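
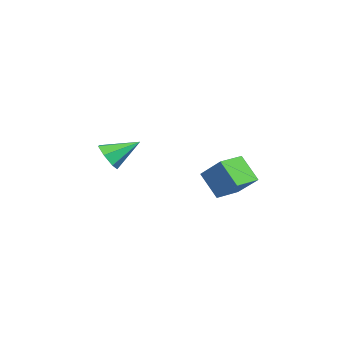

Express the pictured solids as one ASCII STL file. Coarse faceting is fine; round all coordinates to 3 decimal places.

solid 
facet normal -0.506 -0.563 -0.653
outer loop
vertex 0.744 1.221 -0.661
vertex -0.188 2.04 -0.646
vertex 1.363 1.947 -1.766
endloop
endfacet
facet normal 0.751 -0.660 -0.013
outer loop
vertex 2.148 2.82 -0.754
vertex 0.744 1.221 -0.661
vertex 1.363 1.947 -1.766
endloop
endfacet
facet normal -0.506 -0.563 -0.654
outer loop
vertex 1.363 1.947 -1.766
vertex -0.188 2.04 -0.646
vertex 0.432 2.766 -1.751
endloop
endfacet
facet normal 0.424 0.496 -0.757
outer loop
vertex 0.432 2.766 -1.751
vertex 2.148 2.82 -0.754
vertex 1.363 1.947 -1.766
endloop
endfacet
facet normal -0.424 -0.497 0.757
outer loop
vertex 0.744 1.221 -0.661
vertex 0.597 2.913 0.366
vertex -0.188 2.04 -0.646
endloop
endfacet
facet normal 0.751 -0.660 -0.012
outer loop
vertex 1.528 2.094 0.351
vertex 0.744 1.221 -0.661
vertex 2.148 2.82 -0.754
endloop
endfacet
facet normal -0.425 -0.496 0.757
outer loop
vertex 1.528 2.094 0.351
vertex 0.597 2.913 0.366
vertex 0.744 1.221 -0.661
endloop
endfacet
facet normal -0.751 0.660 0.013
outer loop
vertex -0.188 2.04 -0.646
vertex 0.597 2.913 0.366
vertex 0.432 2.766 -1.751
endloop
endfacet
facet normal 0.424 0.497 -0.757
outer loop
vertex 1.216 3.639 -0.739
vertex 2.148 2.82 -0.754
vertex 0.432 2.766 -1.751
endloop
endfacet
facet normal -0.751 0.660 0.013
outer loop
vertex 0.432 2.766 -1.751
vertex 0.597 2.913 0.366
vertex 1.216 3.639 -0.739
endloop
endfacet
facet normal 0.505 0.563 0.654
outer loop
vertex 1.216 3.639 -0.739
vertex 1.528 2.094 0.351
vertex 2.148 2.82 -0.754
endloop
endfacet
facet normal 0.506 0.563 0.653
outer loop
vertex 0.597 2.913 0.366
vertex 1.528 2.094 0.351
vertex 1.216 3.639 -0.739
endloop
endfacet
facet normal 0.165 -0.843 -0.511
outer loop
vertex -1.453 -2.718 -1.073
vertex -2.164 -3.011 -0.819
vertex -2.006 -2.577 -1.484
endloop
endfacet
facet normal 0.477 0.799 -0.367
outer loop
vertex -1.453 -2.718 -1.073
vertex -2.006 -2.577 -1.484
vertex -2.436 -1.629 0.019
endloop
endfacet
facet normal 0.166 -0.843 -0.511
outer loop
vertex -2.006 -2.577 -1.484
vertex -2.164 -3.011 -0.819
vertex -2.678 -2.763 -1.395
endloop
endfacet
facet normal -0.289 0.770 -0.568
outer loop
vertex -2.006 -2.577 -1.484
vertex -2.678 -2.763 -1.395
vertex -2.436 -1.629 0.019
endloop
endfacet
facet normal 0.167 -0.843 -0.512
outer loop
vertex -2.678 -2.763 -1.395
vertex -2.164 -3.011 -0.819
vertex -2.963 -3.137 -0.872
endloop
endfacet
facet normal -0.889 0.420 -0.184
outer loop
vertex -2.678 -2.763 -1.395
vertex -2.963 -3.137 -0.872
vertex -2.436 -1.629 0.019
endloop
endfacet
facet normal 0.167 -0.843 -0.512
outer loop
vertex -2.963 -3.137 -0.872
vertex -2.164 -3.011 -0.819
vertex -2.646 -3.416 -0.309
endloop
endfacet
facet normal -0.869 0.011 0.495
outer loop
vertex -2.963 -3.137 -0.872
vertex -2.646 -3.416 -0.309
vertex -2.436 -1.629 0.019
endloop
endfacet
facet normal 0.166 -0.843 -0.512
outer loop
vertex -2.646 -3.416 -0.309
vertex -2.164 -3.011 -0.819
vertex -1.967 -3.39 -0.131
endloop
endfacet
facet normal -0.246 -0.147 0.958
outer loop
vertex -2.646 -3.416 -0.309
vertex -1.967 -3.39 -0.131
vertex -2.436 -1.629 0.019
endloop
endfacet
facet normal 0.166 -0.843 -0.512
outer loop
vertex -1.967 -3.39 -0.131
vertex -2.164 -3.011 -0.819
vertex -1.436 -3.079 -0.471
endloop
endfacet
facet normal 0.512 0.063 0.857
outer loop
vertex -1.967 -3.39 -0.131
vertex -1.436 -3.079 -0.471
vertex -2.436 -1.629 0.019
endloop
endfacet
facet normal 0.165 -0.844 -0.511
outer loop
vertex -1.436 -3.079 -0.471
vertex -2.164 -3.011 -0.819
vertex -1.453 -2.718 -1.073
endloop
endfacet
facet normal 0.833 0.484 0.267
outer loop
vertex -1.436 -3.079 -0.471
vertex -1.453 -2.718 -1.073
vertex -2.436 -1.629 0.019
endloop
endfacet

endsolid


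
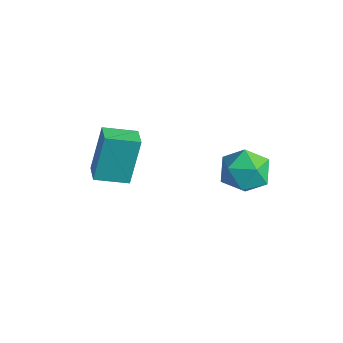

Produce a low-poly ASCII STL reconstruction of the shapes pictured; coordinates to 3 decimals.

solid 
facet normal 0.317 0.421 0.850
outer loop
vertex 0.381 2.969 0.78
vertex -0.151 2.341 1.289
vertex 0.763 2.124 1.056
endloop
endfacet
facet normal 0.811 0.477 0.338
outer loop
vertex 0.381 2.969 0.78
vertex 0.763 2.124 1.056
vertex 0.934 2.464 0.167
endloop
endfacet
facet normal 0.521 0.827 -0.211
outer loop
vertex 0.381 2.969 0.78
vertex 0.934 2.464 0.167
vertex 0.126 2.892 -0.15
endloop
endfacet
facet normal -0.154 0.987 -0.039
outer loop
vertex 0.381 2.969 0.78
vertex 0.126 2.892 -0.15
vertex -0.544 2.815 0.543
endloop
endfacet
facet normal -0.280 0.736 0.616
outer loop
vertex 0.381 2.969 0.78
vertex -0.544 2.815 0.543
vertex -0.151 2.341 1.289
endloop
endfacet
facet normal 0.976 -0.181 0.119
outer loop
vertex 0.934 2.464 0.167
vertex 0.763 2.124 1.056
vertex 0.744 1.525 0.297
endloop
endfacet
facet normal 0.176 -0.272 0.946
outer loop
vertex 0.763 2.124 1.056
vertex -0.151 2.341 1.289
vertex 0.074 1.448 0.99
endloop
endfacet
facet normal -0.789 0.238 0.567
outer loop
vertex -0.151 2.341 1.289
vertex -0.544 2.815 0.543
vertex -0.734 1.876 0.673
endloop
endfacet
facet normal -0.585 0.644 -0.494
outer loop
vertex -0.544 2.815 0.543
vertex 0.126 2.892 -0.15
vertex -0.563 2.216 -0.216
endloop
endfacet
facet normal 0.507 0.386 -0.771
outer loop
vertex 0.126 2.892 -0.15
vertex 0.934 2.464 0.167
vertex 0.351 1.999 -0.449
endloop
endfacet
facet normal 0.154 -0.987 0.039
outer loop
vertex -0.181 1.371 0.06
vertex 0.744 1.525 0.297
vertex 0.074 1.448 0.99
endloop
endfacet
facet normal -0.521 -0.827 0.211
outer loop
vertex -0.181 1.371 0.06
vertex 0.074 1.448 0.99
vertex -0.734 1.876 0.673
endloop
endfacet
facet normal -0.811 -0.477 -0.338
outer loop
vertex -0.181 1.371 0.06
vertex -0.734 1.876 0.673
vertex -0.563 2.216 -0.216
endloop
endfacet
facet normal -0.317 -0.421 -0.850
outer loop
vertex -0.181 1.371 0.06
vertex -0.563 2.216 -0.216
vertex 0.351 1.999 -0.449
endloop
endfacet
facet normal 0.280 -0.736 -0.616
outer loop
vertex -0.181 1.371 0.06
vertex 0.351 1.999 -0.449
vertex 0.744 1.525 0.297
endloop
endfacet
facet normal 0.585 -0.644 0.494
outer loop
vertex 0.074 1.448 0.99
vertex 0.744 1.525 0.297
vertex 0.763 2.124 1.056
endloop
endfacet
facet normal -0.507 -0.386 0.771
outer loop
vertex -0.734 1.876 0.673
vertex 0.074 1.448 0.99
vertex -0.151 2.341 1.289
endloop
endfacet
facet normal -0.976 0.181 -0.119
outer loop
vertex -0.563 2.216 -0.216
vertex -0.734 1.876 0.673
vertex -0.544 2.815 0.543
endloop
endfacet
facet normal -0.176 0.272 -0.946
outer loop
vertex 0.351 1.999 -0.449
vertex -0.563 2.216 -0.216
vertex 0.126 2.892 -0.15
endloop
endfacet
facet normal 0.789 -0.238 -0.567
outer loop
vertex 0.744 1.525 0.297
vertex 0.351 1.999 -0.449
vertex 0.934 2.464 0.167
endloop
endfacet
facet normal -0.526 -0.814 0.245
outer loop
vertex -3.984 -0.677 0.614
vertex -4.759 -0.255 0.354
vertex -3.759 -1.356 -1.157
endloop
endfacet
facet normal 0.843 -0.458 0.283
outer loop
vertex -3.081 -0.305 -1.474
vertex -3.984 -0.677 0.614
vertex -3.759 -1.356 -1.157
endloop
endfacet
facet normal -0.526 -0.814 0.245
outer loop
vertex -3.759 -1.356 -1.157
vertex -4.759 -0.255 0.354
vertex -4.534 -0.934 -1.417
endloop
endfacet
facet normal 0.118 -0.355 -0.927
outer loop
vertex -4.534 -0.934 -1.417
vertex -3.081 -0.305 -1.474
vertex -3.759 -1.356 -1.157
endloop
endfacet
facet normal -0.118 0.355 0.927
outer loop
vertex -3.984 -0.677 0.614
vertex -4.081 0.796 0.037
vertex -4.759 -0.255 0.354
endloop
endfacet
facet normal 0.843 -0.458 0.283
outer loop
vertex -3.306 0.374 0.297
vertex -3.984 -0.677 0.614
vertex -3.081 -0.305 -1.474
endloop
endfacet
facet normal -0.118 0.355 0.927
outer loop
vertex -3.306 0.374 0.297
vertex -4.081 0.796 0.037
vertex -3.984 -0.677 0.614
endloop
endfacet
facet normal -0.843 0.458 -0.283
outer loop
vertex -4.759 -0.255 0.354
vertex -4.081 0.796 0.037
vertex -4.534 -0.934 -1.417
endloop
endfacet
facet normal 0.118 -0.355 -0.927
outer loop
vertex -3.856 0.117 -1.734
vertex -3.081 -0.305 -1.474
vertex -4.534 -0.934 -1.417
endloop
endfacet
facet normal -0.843 0.458 -0.283
outer loop
vertex -4.534 -0.934 -1.417
vertex -4.081 0.796 0.037
vertex -3.856 0.117 -1.734
endloop
endfacet
facet normal 0.526 0.814 -0.245
outer loop
vertex -3.856 0.117 -1.734
vertex -3.306 0.374 0.297
vertex -3.081 -0.305 -1.474
endloop
endfacet
facet normal 0.526 0.814 -0.245
outer loop
vertex -4.081 0.796 0.037
vertex -3.306 0.374 0.297
vertex -3.856 0.117 -1.734
endloop
endfacet

endsolid


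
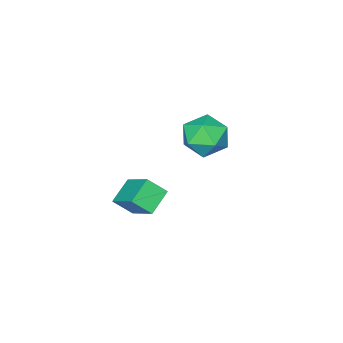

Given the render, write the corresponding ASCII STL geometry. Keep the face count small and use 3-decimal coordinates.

solid 
facet normal -0.854 -0.189 0.486
outer loop
vertex 3.329 -1.519 -2.765
vertex 3.555 -0.383 -1.926
vertex 2.917 -1.04 -3.303
endloop
endfacet
facet normal -0.158 -0.794 -0.586
outer loop
vertex 3.745 -0.857 -3.774
vertex 3.329 -1.519 -2.765
vertex 2.917 -1.04 -3.303
endloop
endfacet
facet normal -0.854 -0.189 0.486
outer loop
vertex 2.917 -1.04 -3.303
vertex 3.555 -0.383 -1.926
vertex 3.143 0.096 -2.464
endloop
endfacet
facet normal -0.496 0.577 -0.648
outer loop
vertex 3.143 0.096 -2.464
vertex 3.745 -0.857 -3.774
vertex 2.917 -1.04 -3.303
endloop
endfacet
facet normal 0.496 -0.577 0.648
outer loop
vertex 3.329 -1.519 -2.765
vertex 4.383 -0.2 -2.397
vertex 3.555 -0.383 -1.926
endloop
endfacet
facet normal -0.158 -0.794 -0.586
outer loop
vertex 4.157 -1.336 -3.236
vertex 3.329 -1.519 -2.765
vertex 3.745 -0.857 -3.774
endloop
endfacet
facet normal 0.496 -0.577 0.648
outer loop
vertex 4.157 -1.336 -3.236
vertex 4.383 -0.2 -2.397
vertex 3.329 -1.519 -2.765
endloop
endfacet
facet normal 0.158 0.794 0.586
outer loop
vertex 3.555 -0.383 -1.926
vertex 4.383 -0.2 -2.397
vertex 3.143 0.096 -2.464
endloop
endfacet
facet normal -0.496 0.577 -0.648
outer loop
vertex 3.971 0.279 -2.935
vertex 3.745 -0.857 -3.774
vertex 3.143 0.096 -2.464
endloop
endfacet
facet normal 0.158 0.794 0.586
outer loop
vertex 3.143 0.096 -2.464
vertex 4.383 -0.2 -2.397
vertex 3.971 0.279 -2.935
endloop
endfacet
facet normal 0.854 0.189 -0.486
outer loop
vertex 3.971 0.279 -2.935
vertex 4.157 -1.336 -3.236
vertex 3.745 -0.857 -3.774
endloop
endfacet
facet normal 0.854 0.189 -0.486
outer loop
vertex 4.383 -0.2 -2.397
vertex 4.157 -1.336 -3.236
vertex 3.971 0.279 -2.935
endloop
endfacet
facet normal -0.793 -0.578 0.193
outer loop
vertex -0.933 -1.555 -2.629
vertex -0.415 -2.282 -2.676
vertex -0.529 -1.864 -1.894
endloop
endfacet
facet normal -0.863 0.063 0.501
outer loop
vertex -0.933 -1.555 -2.629
vertex -0.529 -1.864 -1.894
vertex -0.557 -0.985 -2.052
endloop
endfacet
facet normal -0.830 0.558 -0.011
outer loop
vertex -0.933 -1.555 -2.629
vertex -0.557 -0.985 -2.052
vertex -0.461 -0.859 -2.932
endloop
endfacet
facet normal -0.739 0.224 -0.636
outer loop
vertex -0.933 -1.555 -2.629
vertex -0.461 -0.859 -2.932
vertex -0.373 -1.66 -3.317
endloop
endfacet
facet normal -0.716 -0.477 -0.510
outer loop
vertex -0.933 -1.555 -2.629
vertex -0.373 -1.66 -3.317
vertex -0.415 -2.282 -2.676
endloop
endfacet
facet normal -0.307 0.159 0.938
outer loop
vertex -0.557 -0.985 -2.052
vertex -0.529 -1.864 -1.894
vertex 0.193 -1.36 -1.743
endloop
endfacet
facet normal -0.194 -0.877 0.440
outer loop
vertex -0.529 -1.864 -1.894
vertex -0.415 -2.282 -2.676
vertex 0.281 -2.161 -2.128
endloop
endfacet
facet normal -0.070 -0.714 -0.697
outer loop
vertex -0.415 -2.282 -2.676
vertex -0.373 -1.66 -3.317
vertex 0.377 -2.035 -3.008
endloop
endfacet
facet normal -0.106 0.421 -0.901
outer loop
vertex -0.373 -1.66 -3.317
vertex -0.461 -0.859 -2.932
vertex 0.349 -1.156 -3.166
endloop
endfacet
facet normal -0.254 0.961 0.110
outer loop
vertex -0.461 -0.859 -2.932
vertex -0.557 -0.985 -2.052
vertex 0.235 -0.738 -2.384
endloop
endfacet
facet normal 0.739 -0.224 0.636
outer loop
vertex 0.753 -1.465 -2.431
vertex 0.193 -1.36 -1.743
vertex 0.281 -2.161 -2.128
endloop
endfacet
facet normal 0.830 -0.558 0.011
outer loop
vertex 0.753 -1.465 -2.431
vertex 0.281 -2.161 -2.128
vertex 0.377 -2.035 -3.008
endloop
endfacet
facet normal 0.863 -0.063 -0.501
outer loop
vertex 0.753 -1.465 -2.431
vertex 0.377 -2.035 -3.008
vertex 0.349 -1.156 -3.166
endloop
endfacet
facet normal 0.793 0.578 -0.193
outer loop
vertex 0.753 -1.465 -2.431
vertex 0.349 -1.156 -3.166
vertex 0.235 -0.738 -2.384
endloop
endfacet
facet normal 0.716 0.477 0.510
outer loop
vertex 0.753 -1.465 -2.431
vertex 0.235 -0.738 -2.384
vertex 0.193 -1.36 -1.743
endloop
endfacet
facet normal 0.106 -0.421 0.901
outer loop
vertex 0.281 -2.161 -2.128
vertex 0.193 -1.36 -1.743
vertex -0.529 -1.864 -1.894
endloop
endfacet
facet normal 0.254 -0.961 -0.110
outer loop
vertex 0.377 -2.035 -3.008
vertex 0.281 -2.161 -2.128
vertex -0.415 -2.282 -2.676
endloop
endfacet
facet normal 0.307 -0.159 -0.938
outer loop
vertex 0.349 -1.156 -3.166
vertex 0.377 -2.035 -3.008
vertex -0.373 -1.66 -3.317
endloop
endfacet
facet normal 0.194 0.877 -0.440
outer loop
vertex 0.235 -0.738 -2.384
vertex 0.349 -1.156 -3.166
vertex -0.461 -0.859 -2.932
endloop
endfacet
facet normal 0.070 0.714 0.697
outer loop
vertex 0.193 -1.36 -1.743
vertex 0.235 -0.738 -2.384
vertex -0.557 -0.985 -2.052
endloop
endfacet

endsolid


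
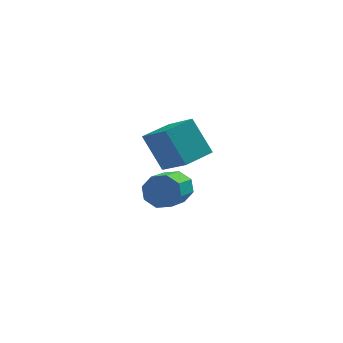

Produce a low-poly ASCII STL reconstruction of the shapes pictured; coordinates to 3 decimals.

solid 
facet normal -0.419 0.355 0.836
outer loop
vertex -3.317 -0.194 5.323
vertex -2.046 0.939 5.479
vertex -4.364 1.132 4.234
endloop
endfacet
facet normal -0.744 -0.662 -0.092
outer loop
vertex -3.454 0.361 2.421
vertex -3.317 -0.194 5.323
vertex -4.364 1.132 4.234
endloop
endfacet
facet normal -0.419 0.355 0.836
outer loop
vertex -4.364 1.132 4.234
vertex -2.046 0.939 5.479
vertex -3.093 2.265 4.39
endloop
endfacet
facet normal -0.521 0.659 -0.542
outer loop
vertex -3.093 2.265 4.39
vertex -3.454 0.361 2.421
vertex -4.364 1.132 4.234
endloop
endfacet
facet normal 0.521 -0.659 0.542
outer loop
vertex -3.317 -0.194 5.323
vertex -1.136 0.168 3.666
vertex -2.046 0.939 5.479
endloop
endfacet
facet normal -0.744 -0.662 -0.092
outer loop
vertex -2.407 -0.965 3.51
vertex -3.317 -0.194 5.323
vertex -3.454 0.361 2.421
endloop
endfacet
facet normal 0.521 -0.659 0.542
outer loop
vertex -2.407 -0.965 3.51
vertex -1.136 0.168 3.666
vertex -3.317 -0.194 5.323
endloop
endfacet
facet normal 0.744 0.662 0.092
outer loop
vertex -2.046 0.939 5.479
vertex -1.136 0.168 3.666
vertex -3.093 2.265 4.39
endloop
endfacet
facet normal -0.521 0.659 -0.542
outer loop
vertex -2.183 1.494 2.577
vertex -3.454 0.361 2.421
vertex -3.093 2.265 4.39
endloop
endfacet
facet normal 0.744 0.662 0.092
outer loop
vertex -3.093 2.265 4.39
vertex -1.136 0.168 3.666
vertex -2.183 1.494 2.577
endloop
endfacet
facet normal 0.419 -0.355 -0.836
outer loop
vertex -2.183 1.494 2.577
vertex -2.407 -0.965 3.51
vertex -3.454 0.361 2.421
endloop
endfacet
facet normal 0.419 -0.355 -0.836
outer loop
vertex -1.136 0.168 3.666
vertex -2.407 -0.965 3.51
vertex -2.183 1.494 2.577
endloop
endfacet
facet normal 0.328 0.863 -0.384
outer loop
vertex -2.273 4.364 -2.296
vertex -2.753 4.88 -1.545
vertex -1.815 4.471 -1.664
endloop
endfacet
facet normal 0.745 -0.485 -0.458
outer loop
vertex -2.273 4.364 -2.296
vertex -1.815 4.471 -1.664
vertex -2.947 2.585 -1.507
endloop
endfacet
facet normal 0.745 -0.485 -0.458
outer loop
vertex -2.947 2.585 -1.507
vertex -1.815 4.471 -1.664
vertex -2.489 2.692 -0.875
endloop
endfacet
facet normal -0.327 -0.864 0.383
outer loop
vertex -2.947 2.585 -1.507
vertex -2.489 2.692 -0.875
vertex -3.427 3.1 -0.755
endloop
endfacet
facet normal 0.328 0.864 -0.383
outer loop
vertex -1.815 4.471 -1.664
vertex -2.753 4.88 -1.545
vertex -1.906 4.817 -0.961
endloop
endfacet
facet normal 0.938 -0.247 0.243
outer loop
vertex -1.815 4.471 -1.664
vertex -1.906 4.817 -0.961
vertex -2.489 2.692 -0.875
endloop
endfacet
facet normal 0.938 -0.247 0.244
outer loop
vertex -2.489 2.692 -0.875
vertex -1.906 4.817 -0.961
vertex -2.581 3.038 -0.172
endloop
endfacet
facet normal -0.327 -0.864 0.383
outer loop
vertex -2.489 2.692 -0.875
vertex -2.581 3.038 -0.172
vertex -3.427 3.1 -0.755
endloop
endfacet
facet normal 0.328 0.863 -0.383
outer loop
vertex -1.906 4.817 -0.961
vertex -2.753 4.88 -1.545
vertex -2.493 5.2 -0.601
endloop
endfacet
facet normal 0.581 0.136 0.803
outer loop
vertex -1.906 4.817 -0.961
vertex -2.493 5.2 -0.601
vertex -2.581 3.038 -0.172
endloop
endfacet
facet normal 0.582 0.135 0.802
outer loop
vertex -2.581 3.038 -0.172
vertex -2.493 5.2 -0.601
vertex -3.168 3.421 0.189
endloop
endfacet
facet normal -0.328 -0.864 0.383
outer loop
vertex -2.581 3.038 -0.172
vertex -3.168 3.421 0.189
vertex -3.427 3.1 -0.755
endloop
endfacet
facet normal 0.327 0.864 -0.383
outer loop
vertex -2.493 5.2 -0.601
vertex -2.753 4.88 -1.545
vertex -3.233 5.395 -0.793
endloop
endfacet
facet normal -0.115 0.439 0.891
outer loop
vertex -2.493 5.2 -0.601
vertex -3.233 5.395 -0.793
vertex -3.168 3.421 0.189
endloop
endfacet
facet normal -0.117 0.439 0.891
outer loop
vertex -3.168 3.421 0.189
vertex -3.233 5.395 -0.793
vertex -3.907 3.616 -0.004
endloop
endfacet
facet normal -0.328 -0.863 0.384
outer loop
vertex -3.168 3.421 0.189
vertex -3.907 3.616 -0.004
vertex -3.427 3.1 -0.755
endloop
endfacet
facet normal 0.327 0.864 -0.383
outer loop
vertex -3.233 5.395 -0.793
vertex -2.753 4.88 -1.545
vertex -3.691 5.288 -1.425
endloop
endfacet
facet normal -0.745 0.485 0.458
outer loop
vertex -3.233 5.395 -0.793
vertex -3.691 5.288 -1.425
vertex -3.907 3.616 -0.004
endloop
endfacet
facet normal -0.745 0.485 0.458
outer loop
vertex -3.907 3.616 -0.004
vertex -3.691 5.288 -1.425
vertex -4.365 3.509 -0.636
endloop
endfacet
facet normal -0.328 -0.863 0.384
outer loop
vertex -3.907 3.616 -0.004
vertex -4.365 3.509 -0.636
vertex -3.427 3.1 -0.755
endloop
endfacet
facet normal 0.327 0.864 -0.383
outer loop
vertex -3.691 5.288 -1.425
vertex -2.753 4.88 -1.545
vertex -3.599 4.942 -2.128
endloop
endfacet
facet normal -0.938 0.247 -0.244
outer loop
vertex -3.691 5.288 -1.425
vertex -3.599 4.942 -2.128
vertex -4.365 3.509 -0.636
endloop
endfacet
facet normal -0.938 0.248 -0.243
outer loop
vertex -4.365 3.509 -0.636
vertex -3.599 4.942 -2.128
vertex -4.274 3.163 -1.339
endloop
endfacet
facet normal -0.328 -0.864 0.383
outer loop
vertex -4.365 3.509 -0.636
vertex -4.274 3.163 -1.339
vertex -3.427 3.1 -0.755
endloop
endfacet
facet normal 0.328 0.864 -0.383
outer loop
vertex -3.599 4.942 -2.128
vertex -2.753 4.88 -1.545
vertex -3.012 4.559 -2.489
endloop
endfacet
facet normal -0.582 -0.135 -0.802
outer loop
vertex -3.599 4.942 -2.128
vertex -3.012 4.559 -2.489
vertex -4.274 3.163 -1.339
endloop
endfacet
facet normal -0.581 -0.136 -0.803
outer loop
vertex -4.274 3.163 -1.339
vertex -3.012 4.559 -2.489
vertex -3.687 2.78 -1.699
endloop
endfacet
facet normal -0.328 -0.863 0.383
outer loop
vertex -4.274 3.163 -1.339
vertex -3.687 2.78 -1.699
vertex -3.427 3.1 -0.755
endloop
endfacet
facet normal 0.328 0.863 -0.384
outer loop
vertex -3.012 4.559 -2.489
vertex -2.753 4.88 -1.545
vertex -2.273 4.364 -2.296
endloop
endfacet
facet normal 0.117 -0.440 -0.891
outer loop
vertex -3.012 4.559 -2.489
vertex -2.273 4.364 -2.296
vertex -3.687 2.78 -1.699
endloop
endfacet
facet normal 0.116 -0.439 -0.891
outer loop
vertex -3.687 2.78 -1.699
vertex -2.273 4.364 -2.296
vertex -2.947 2.585 -1.507
endloop
endfacet
facet normal -0.327 -0.864 0.383
outer loop
vertex -3.687 2.78 -1.699
vertex -2.947 2.585 -1.507
vertex -3.427 3.1 -0.755
endloop
endfacet

endsolid


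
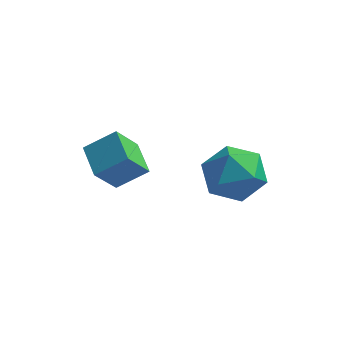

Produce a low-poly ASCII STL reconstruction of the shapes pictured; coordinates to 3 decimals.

solid 
facet normal -0.395 0.918 -0.031
outer loop
vertex 2.949 1.565 1.981
vertex 1.898 1.106 1.763
vertex 2.238 1.289 2.865
endloop
endfacet
facet normal 0.165 0.896 0.412
outer loop
vertex 2.949 1.565 1.981
vertex 2.238 1.289 2.865
vertex 3.378 1.047 2.935
endloop
endfacet
facet normal 0.733 0.679 0.039
outer loop
vertex 2.949 1.565 1.981
vertex 3.378 1.047 2.935
vertex 3.742 0.715 1.877
endloop
endfacet
facet normal 0.525 0.568 -0.634
outer loop
vertex 2.949 1.565 1.981
vertex 3.742 0.715 1.877
vertex 2.828 0.752 1.153
endloop
endfacet
facet normal -0.172 0.715 -0.677
outer loop
vertex 2.949 1.565 1.981
vertex 2.828 0.752 1.153
vertex 1.898 1.106 1.763
endloop
endfacet
facet normal 0.030 0.406 0.913
outer loop
vertex 3.378 1.047 2.935
vertex 2.238 1.289 2.865
vertex 2.592 0.268 3.307
endloop
endfacet
facet normal -0.875 0.442 0.197
outer loop
vertex 2.238 1.289 2.865
vertex 1.898 1.106 1.763
vertex 1.678 0.305 2.583
endloop
endfacet
facet normal -0.514 0.113 -0.850
outer loop
vertex 1.898 1.106 1.763
vertex 2.828 0.752 1.153
vertex 2.042 -0.027 1.525
endloop
endfacet
facet normal 0.613 -0.125 -0.780
outer loop
vertex 2.828 0.752 1.153
vertex 3.742 0.715 1.877
vertex 3.182 -0.269 1.595
endloop
endfacet
facet normal 0.949 0.056 0.309
outer loop
vertex 3.742 0.715 1.877
vertex 3.378 1.047 2.935
vertex 3.522 -0.086 2.697
endloop
endfacet
facet normal -0.525 -0.568 0.634
outer loop
vertex 2.471 -0.545 2.479
vertex 2.592 0.268 3.307
vertex 1.678 0.305 2.583
endloop
endfacet
facet normal -0.733 -0.679 -0.039
outer loop
vertex 2.471 -0.545 2.479
vertex 1.678 0.305 2.583
vertex 2.042 -0.027 1.525
endloop
endfacet
facet normal -0.165 -0.896 -0.412
outer loop
vertex 2.471 -0.545 2.479
vertex 2.042 -0.027 1.525
vertex 3.182 -0.269 1.595
endloop
endfacet
facet normal 0.395 -0.918 0.031
outer loop
vertex 2.471 -0.545 2.479
vertex 3.182 -0.269 1.595
vertex 3.522 -0.086 2.697
endloop
endfacet
facet normal 0.172 -0.715 0.677
outer loop
vertex 2.471 -0.545 2.479
vertex 3.522 -0.086 2.697
vertex 2.592 0.268 3.307
endloop
endfacet
facet normal -0.613 0.125 0.780
outer loop
vertex 1.678 0.305 2.583
vertex 2.592 0.268 3.307
vertex 2.238 1.289 2.865
endloop
endfacet
facet normal -0.949 -0.056 -0.309
outer loop
vertex 2.042 -0.027 1.525
vertex 1.678 0.305 2.583
vertex 1.898 1.106 1.763
endloop
endfacet
facet normal -0.030 -0.406 -0.913
outer loop
vertex 3.182 -0.269 1.595
vertex 2.042 -0.027 1.525
vertex 2.828 0.752 1.153
endloop
endfacet
facet normal 0.875 -0.442 -0.197
outer loop
vertex 3.522 -0.086 2.697
vertex 3.182 -0.269 1.595
vertex 3.742 0.715 1.877
endloop
endfacet
facet normal 0.514 -0.113 0.850
outer loop
vertex 2.592 0.268 3.307
vertex 3.522 -0.086 2.697
vertex 3.378 1.047 2.935
endloop
endfacet
facet normal -0.331 -0.520 0.787
outer loop
vertex 0.165 -2.403 4.65
vertex -0.535 -1.417 5.007
vertex -0.773 -2.825 3.976
endloop
endfacet
facet normal 0.555 -0.782 -0.283
outer loop
vertex -0.325 -2.123 2.913
vertex 0.165 -2.403 4.65
vertex -0.773 -2.825 3.976
endloop
endfacet
facet normal -0.332 -0.520 0.787
outer loop
vertex -0.773 -2.825 3.976
vertex -0.535 -1.417 5.007
vertex -1.473 -1.84 4.332
endloop
endfacet
facet normal -0.762 -0.344 -0.548
outer loop
vertex -1.473 -1.84 4.332
vertex -0.325 -2.123 2.913
vertex -0.773 -2.825 3.976
endloop
endfacet
facet normal 0.763 0.343 0.548
outer loop
vertex 0.165 -2.403 4.65
vertex -0.087 -0.715 3.944
vertex -0.535 -1.417 5.007
endloop
endfacet
facet normal 0.556 -0.782 -0.283
outer loop
vertex 0.613 -1.7 3.588
vertex 0.165 -2.403 4.65
vertex -0.325 -2.123 2.913
endloop
endfacet
facet normal 0.762 0.343 0.549
outer loop
vertex 0.613 -1.7 3.588
vertex -0.087 -0.715 3.944
vertex 0.165 -2.403 4.65
endloop
endfacet
facet normal -0.556 0.782 0.282
outer loop
vertex -0.535 -1.417 5.007
vertex -0.087 -0.715 3.944
vertex -1.473 -1.84 4.332
endloop
endfacet
facet normal -0.763 -0.343 -0.549
outer loop
vertex -1.025 -1.137 3.27
vertex -0.325 -2.123 2.913
vertex -1.473 -1.84 4.332
endloop
endfacet
facet normal -0.555 0.782 0.283
outer loop
vertex -1.473 -1.84 4.332
vertex -0.087 -0.715 3.944
vertex -1.025 -1.137 3.27
endloop
endfacet
facet normal 0.332 0.520 -0.787
outer loop
vertex -1.025 -1.137 3.27
vertex 0.613 -1.7 3.588
vertex -0.325 -2.123 2.913
endloop
endfacet
facet normal 0.332 0.520 -0.787
outer loop
vertex -0.087 -0.715 3.944
vertex 0.613 -1.7 3.588
vertex -1.025 -1.137 3.27
endloop
endfacet

endsolid


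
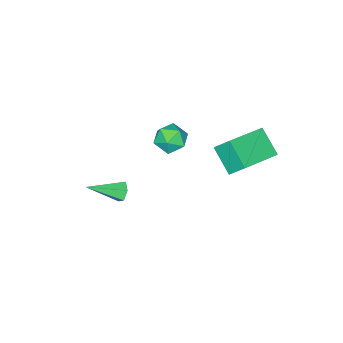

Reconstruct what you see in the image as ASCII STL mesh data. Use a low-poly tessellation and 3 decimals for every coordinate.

solid 
facet normal -0.733 0.543 -0.409
outer loop
vertex 1.369 -0.783 -1.123
vertex 1.079 -0.824 -0.658
vertex 1.428 -0.406 -0.728
endloop
endfacet
facet normal 0.841 0.323 -0.434
outer loop
vertex 1.369 -0.783 -1.123
vertex 1.428 -0.406 -0.728
vertex 2.361 -1.776 0.058
endloop
endfacet
facet normal -0.733 0.544 -0.408
outer loop
vertex 1.428 -0.406 -0.728
vertex 1.079 -0.824 -0.658
vertex 1.138 -0.447 -0.262
endloop
endfacet
facet normal 0.607 0.664 0.436
outer loop
vertex 1.428 -0.406 -0.728
vertex 1.138 -0.447 -0.262
vertex 2.361 -1.776 0.058
endloop
endfacet
facet normal -0.733 0.544 -0.409
outer loop
vertex 1.138 -0.447 -0.262
vertex 1.079 -0.824 -0.658
vertex 0.788 -0.866 -0.192
endloop
endfacet
facet normal -0.041 0.198 0.979
outer loop
vertex 1.138 -0.447 -0.262
vertex 0.788 -0.866 -0.192
vertex 2.361 -1.776 0.058
endloop
endfacet
facet normal -0.733 0.544 -0.409
outer loop
vertex 0.788 -0.866 -0.192
vertex 1.079 -0.824 -0.658
vertex 0.729 -1.243 -0.588
endloop
endfacet
facet normal -0.456 -0.610 0.648
outer loop
vertex 0.788 -0.866 -0.192
vertex 0.729 -1.243 -0.588
vertex 2.361 -1.776 0.058
endloop
endfacet
facet normal -0.733 0.544 -0.409
outer loop
vertex 0.729 -1.243 -0.588
vertex 1.079 -0.824 -0.658
vertex 1.019 -1.202 -1.053
endloop
endfacet
facet normal -0.222 -0.949 -0.222
outer loop
vertex 0.729 -1.243 -0.588
vertex 1.019 -1.202 -1.053
vertex 2.361 -1.776 0.058
endloop
endfacet
facet normal -0.733 0.544 -0.409
outer loop
vertex 1.019 -1.202 -1.053
vertex 1.079 -0.824 -0.658
vertex 1.369 -0.783 -1.123
endloop
endfacet
facet normal 0.426 -0.484 -0.765
outer loop
vertex 1.019 -1.202 -1.053
vertex 1.369 -0.783 -1.123
vertex 2.361 -1.776 0.058
endloop
endfacet
facet normal -0.438 0.810 0.390
outer loop
vertex -3.472 -1.16 -1.142
vertex -4.236 -1.6 -1.087
vertex -3.667 -1.617 -0.412
endloop
endfacet
facet normal 0.256 0.787 0.561
outer loop
vertex -3.472 -1.16 -1.142
vertex -3.667 -1.617 -0.412
vertex -2.85 -1.645 -0.745
endloop
endfacet
facet normal 0.632 0.773 -0.046
outer loop
vertex -3.472 -1.16 -1.142
vertex -2.85 -1.645 -0.745
vertex -2.914 -1.645 -1.626
endloop
endfacet
facet normal 0.171 0.788 -0.592
outer loop
vertex -3.472 -1.16 -1.142
vertex -2.914 -1.645 -1.626
vertex -3.771 -1.617 -1.837
endloop
endfacet
facet normal -0.490 0.810 -0.322
outer loop
vertex -3.472 -1.16 -1.142
vertex -3.771 -1.617 -1.837
vertex -4.236 -1.6 -1.087
endloop
endfacet
facet normal 0.377 0.179 0.909
outer loop
vertex -2.85 -1.645 -0.745
vertex -3.667 -1.617 -0.412
vertex -3.229 -2.383 -0.443
endloop
endfacet
facet normal -0.744 0.215 0.633
outer loop
vertex -3.667 -1.617 -0.412
vertex -4.236 -1.6 -1.087
vertex -4.086 -2.355 -0.654
endloop
endfacet
facet normal -0.828 0.213 -0.518
outer loop
vertex -4.236 -1.6 -1.087
vertex -3.771 -1.617 -1.837
vertex -4.15 -2.355 -1.535
endloop
endfacet
facet normal 0.241 0.176 -0.954
outer loop
vertex -3.771 -1.617 -1.837
vertex -2.914 -1.645 -1.626
vertex -3.333 -2.383 -1.868
endloop
endfacet
facet normal 0.985 0.155 -0.072
outer loop
vertex -2.914 -1.645 -1.626
vertex -2.85 -1.645 -0.745
vertex -2.764 -2.4 -1.193
endloop
endfacet
facet normal -0.171 -0.788 0.592
outer loop
vertex -3.528 -2.84 -1.138
vertex -3.229 -2.383 -0.443
vertex -4.086 -2.355 -0.654
endloop
endfacet
facet normal -0.632 -0.773 0.046
outer loop
vertex -3.528 -2.84 -1.138
vertex -4.086 -2.355 -0.654
vertex -4.15 -2.355 -1.535
endloop
endfacet
facet normal -0.256 -0.787 -0.561
outer loop
vertex -3.528 -2.84 -1.138
vertex -4.15 -2.355 -1.535
vertex -3.333 -2.383 -1.868
endloop
endfacet
facet normal 0.438 -0.810 -0.390
outer loop
vertex -3.528 -2.84 -1.138
vertex -3.333 -2.383 -1.868
vertex -2.764 -2.4 -1.193
endloop
endfacet
facet normal 0.490 -0.810 0.322
outer loop
vertex -3.528 -2.84 -1.138
vertex -2.764 -2.4 -1.193
vertex -3.229 -2.383 -0.443
endloop
endfacet
facet normal -0.241 -0.176 0.954
outer loop
vertex -4.086 -2.355 -0.654
vertex -3.229 -2.383 -0.443
vertex -3.667 -1.617 -0.412
endloop
endfacet
facet normal -0.985 -0.155 0.072
outer loop
vertex -4.15 -2.355 -1.535
vertex -4.086 -2.355 -0.654
vertex -4.236 -1.6 -1.087
endloop
endfacet
facet normal -0.377 -0.179 -0.909
outer loop
vertex -3.333 -2.383 -1.868
vertex -4.15 -2.355 -1.535
vertex -3.771 -1.617 -1.837
endloop
endfacet
facet normal 0.744 -0.215 -0.633
outer loop
vertex -2.764 -2.4 -1.193
vertex -3.333 -2.383 -1.868
vertex -2.914 -1.645 -1.626
endloop
endfacet
facet normal 0.828 -0.213 0.518
outer loop
vertex -3.229 -2.383 -0.443
vertex -2.764 -2.4 -1.193
vertex -2.85 -1.645 -0.745
endloop
endfacet
facet normal -0.966 0.088 -0.242
outer loop
vertex -5.046 2.063 1.23
vertex -4.704 3.237 0.294
vertex -4.893 1.313 0.345
endloop
endfacet
facet normal -0.222 -0.762 0.608
outer loop
vertex -2.816 1.123 0.866
vertex -5.046 2.063 1.23
vertex -4.893 1.313 0.345
endloop
endfacet
facet normal -0.966 0.088 -0.242
outer loop
vertex -4.893 1.313 0.345
vertex -4.704 3.237 0.294
vertex -4.551 2.487 -0.591
endloop
endfacet
facet normal 0.131 -0.641 -0.756
outer loop
vertex -4.551 2.487 -0.591
vertex -2.816 1.123 0.866
vertex -4.893 1.313 0.345
endloop
endfacet
facet normal -0.131 0.641 0.756
outer loop
vertex -5.046 2.063 1.23
vertex -2.627 3.047 0.815
vertex -4.704 3.237 0.294
endloop
endfacet
facet normal -0.222 -0.762 0.608
outer loop
vertex -2.969 1.873 1.751
vertex -5.046 2.063 1.23
vertex -2.816 1.123 0.866
endloop
endfacet
facet normal -0.131 0.641 0.756
outer loop
vertex -2.969 1.873 1.751
vertex -2.627 3.047 0.815
vertex -5.046 2.063 1.23
endloop
endfacet
facet normal 0.222 0.762 -0.608
outer loop
vertex -4.704 3.237 0.294
vertex -2.627 3.047 0.815
vertex -4.551 2.487 -0.591
endloop
endfacet
facet normal 0.131 -0.641 -0.756
outer loop
vertex -2.474 2.297 -0.07
vertex -2.816 1.123 0.866
vertex -4.551 2.487 -0.591
endloop
endfacet
facet normal 0.222 0.762 -0.608
outer loop
vertex -4.551 2.487 -0.591
vertex -2.627 3.047 0.815
vertex -2.474 2.297 -0.07
endloop
endfacet
facet normal 0.966 -0.088 0.242
outer loop
vertex -2.474 2.297 -0.07
vertex -2.969 1.873 1.751
vertex -2.816 1.123 0.866
endloop
endfacet
facet normal 0.966 -0.088 0.242
outer loop
vertex -2.627 3.047 0.815
vertex -2.969 1.873 1.751
vertex -2.474 2.297 -0.07
endloop
endfacet

endsolid


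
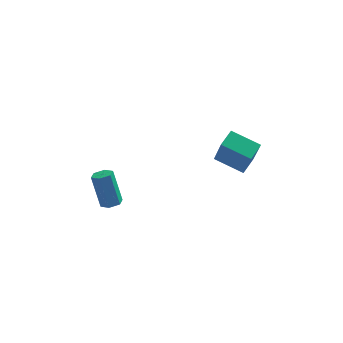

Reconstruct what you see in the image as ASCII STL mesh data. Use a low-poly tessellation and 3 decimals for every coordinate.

solid 
facet normal 0.260 -0.278 -0.925
outer loop
vertex -1.74 0.11 -3.862
vertex -2.125 0.369 -4.048
vertex -1.68 0.589 -3.989
endloop
endfacet
facet normal 0.958 -0.045 0.282
outer loop
vertex -1.74 0.11 -3.862
vertex -1.68 0.589 -3.989
vertex -2.17 0.572 -2.326
endloop
endfacet
facet normal 0.958 -0.045 0.282
outer loop
vertex -2.17 0.572 -2.326
vertex -1.68 0.589 -3.989
vertex -2.11 1.051 -2.454
endloop
endfacet
facet normal -0.259 0.279 0.925
outer loop
vertex -2.17 0.572 -2.326
vertex -2.11 1.051 -2.454
vertex -2.555 0.831 -2.512
endloop
endfacet
facet normal 0.260 -0.277 -0.925
outer loop
vertex -1.68 0.589 -3.989
vertex -2.125 0.369 -4.048
vertex -2.065 0.849 -4.175
endloop
endfacet
facet normal 0.584 0.808 -0.080
outer loop
vertex -1.68 0.589 -3.989
vertex -2.065 0.849 -4.175
vertex -2.11 1.051 -2.454
endloop
endfacet
facet normal 0.584 0.808 -0.080
outer loop
vertex -2.11 1.051 -2.454
vertex -2.065 0.849 -4.175
vertex -2.495 1.311 -2.64
endloop
endfacet
facet normal -0.258 0.279 0.925
outer loop
vertex -2.11 1.051 -2.454
vertex -2.495 1.311 -2.64
vertex -2.555 0.831 -2.512
endloop
endfacet
facet normal 0.260 -0.277 -0.925
outer loop
vertex -2.065 0.849 -4.175
vertex -2.125 0.369 -4.048
vertex -2.51 0.628 -4.234
endloop
endfacet
facet normal -0.376 0.853 -0.362
outer loop
vertex -2.065 0.849 -4.175
vertex -2.51 0.628 -4.234
vertex -2.495 1.311 -2.64
endloop
endfacet
facet normal -0.376 0.853 -0.362
outer loop
vertex -2.495 1.311 -2.64
vertex -2.51 0.628 -4.234
vertex -2.94 1.09 -2.698
endloop
endfacet
facet normal -0.259 0.279 0.925
outer loop
vertex -2.495 1.311 -2.64
vertex -2.94 1.09 -2.698
vertex -2.555 0.831 -2.512
endloop
endfacet
facet normal 0.259 -0.279 -0.925
outer loop
vertex -2.51 0.628 -4.234
vertex -2.125 0.369 -4.048
vertex -2.57 0.149 -4.106
endloop
endfacet
facet normal -0.958 0.045 -0.282
outer loop
vertex -2.51 0.628 -4.234
vertex -2.57 0.149 -4.106
vertex -2.94 1.09 -2.698
endloop
endfacet
facet normal -0.958 0.045 -0.282
outer loop
vertex -2.94 1.09 -2.698
vertex -2.57 0.149 -4.106
vertex -3.0 0.611 -2.571
endloop
endfacet
facet normal -0.260 0.278 0.925
outer loop
vertex -2.94 1.09 -2.698
vertex -3.0 0.611 -2.571
vertex -2.555 0.831 -2.512
endloop
endfacet
facet normal 0.258 -0.279 -0.925
outer loop
vertex -2.57 0.149 -4.106
vertex -2.125 0.369 -4.048
vertex -2.185 -0.111 -3.92
endloop
endfacet
facet normal -0.584 -0.808 0.080
outer loop
vertex -2.57 0.149 -4.106
vertex -2.185 -0.111 -3.92
vertex -3.0 0.611 -2.571
endloop
endfacet
facet normal -0.584 -0.808 0.080
outer loop
vertex -3.0 0.611 -2.571
vertex -2.185 -0.111 -3.92
vertex -2.615 0.351 -2.385
endloop
endfacet
facet normal -0.260 0.277 0.925
outer loop
vertex -3.0 0.611 -2.571
vertex -2.615 0.351 -2.385
vertex -2.555 0.831 -2.512
endloop
endfacet
facet normal 0.259 -0.279 -0.925
outer loop
vertex -2.185 -0.111 -3.92
vertex -2.125 0.369 -4.048
vertex -1.74 0.11 -3.862
endloop
endfacet
facet normal 0.376 -0.853 0.362
outer loop
vertex -2.185 -0.111 -3.92
vertex -1.74 0.11 -3.862
vertex -2.615 0.351 -2.385
endloop
endfacet
facet normal 0.376 -0.853 0.362
outer loop
vertex -2.615 0.351 -2.385
vertex -1.74 0.11 -3.862
vertex -2.17 0.572 -2.326
endloop
endfacet
facet normal -0.260 0.277 0.925
outer loop
vertex -2.615 0.351 -2.385
vertex -2.17 0.572 -2.326
vertex -2.555 0.831 -2.512
endloop
endfacet
facet normal -0.889 0.328 0.320
outer loop
vertex 2.464 1.144 -0.469
vertex 2.851 1.919 -0.19
vertex 2.149 1.892 -2.109
endloop
endfacet
facet normal -0.424 -0.852 -0.307
outer loop
vertex 3.429 1.421 -2.57
vertex 2.464 1.144 -0.469
vertex 2.149 1.892 -2.109
endloop
endfacet
facet normal -0.889 0.327 0.321
outer loop
vertex 2.149 1.892 -2.109
vertex 2.851 1.919 -0.19
vertex 2.535 2.667 -1.83
endloop
endfacet
facet normal -0.172 0.409 -0.896
outer loop
vertex 2.535 2.667 -1.83
vertex 3.429 1.421 -2.57
vertex 2.149 1.892 -2.109
endloop
endfacet
facet normal 0.172 -0.409 0.896
outer loop
vertex 2.464 1.144 -0.469
vertex 4.131 1.448 -0.651
vertex 2.851 1.919 -0.19
endloop
endfacet
facet normal -0.424 -0.852 -0.307
outer loop
vertex 3.745 0.673 -0.93
vertex 2.464 1.144 -0.469
vertex 3.429 1.421 -2.57
endloop
endfacet
facet normal 0.172 -0.409 0.896
outer loop
vertex 3.745 0.673 -0.93
vertex 4.131 1.448 -0.651
vertex 2.464 1.144 -0.469
endloop
endfacet
facet normal 0.424 0.852 0.307
outer loop
vertex 2.851 1.919 -0.19
vertex 4.131 1.448 -0.651
vertex 2.535 2.667 -1.83
endloop
endfacet
facet normal -0.172 0.409 -0.896
outer loop
vertex 3.816 2.196 -2.291
vertex 3.429 1.421 -2.57
vertex 2.535 2.667 -1.83
endloop
endfacet
facet normal 0.424 0.852 0.307
outer loop
vertex 2.535 2.667 -1.83
vertex 4.131 1.448 -0.651
vertex 3.816 2.196 -2.291
endloop
endfacet
facet normal 0.888 -0.328 -0.321
outer loop
vertex 3.816 2.196 -2.291
vertex 3.745 0.673 -0.93
vertex 3.429 1.421 -2.57
endloop
endfacet
facet normal 0.889 -0.328 -0.320
outer loop
vertex 4.131 1.448 -0.651
vertex 3.745 0.673 -0.93
vertex 3.816 2.196 -2.291
endloop
endfacet

endsolid


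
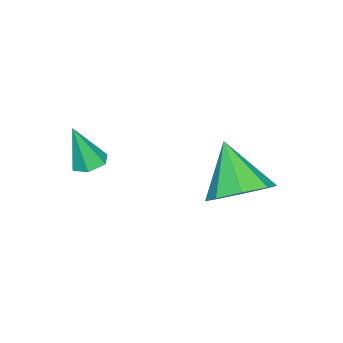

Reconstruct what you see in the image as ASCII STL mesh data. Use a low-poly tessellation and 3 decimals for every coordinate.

solid 
facet normal -0.164 0.264 -0.951
outer loop
vertex 1.89 0.48 -2.408
vertex 1.407 0.197 -2.403
vertex 1.417 0.737 -2.255
endloop
endfacet
facet normal 0.534 0.726 0.432
outer loop
vertex 1.89 0.48 -2.408
vertex 1.417 0.737 -2.255
vertex 1.653 -0.197 -0.977
endloop
endfacet
facet normal -0.164 0.264 -0.951
outer loop
vertex 1.417 0.737 -2.255
vertex 1.407 0.197 -2.403
vertex 0.933 0.454 -2.25
endloop
endfacet
facet normal -0.404 0.701 0.587
outer loop
vertex 1.417 0.737 -2.255
vertex 0.933 0.454 -2.25
vertex 1.653 -0.197 -0.977
endloop
endfacet
facet normal -0.164 0.263 -0.951
outer loop
vertex 0.933 0.454 -2.25
vertex 1.407 0.197 -2.403
vertex 0.924 -0.086 -2.398
endloop
endfacet
facet normal -0.888 -0.108 0.447
outer loop
vertex 0.933 0.454 -2.25
vertex 0.924 -0.086 -2.398
vertex 1.653 -0.197 -0.977
endloop
endfacet
facet normal -0.164 0.264 -0.951
outer loop
vertex 0.924 -0.086 -2.398
vertex 1.407 0.197 -2.403
vertex 1.397 -0.343 -2.551
endloop
endfacet
facet normal -0.433 -0.888 0.153
outer loop
vertex 0.924 -0.086 -2.398
vertex 1.397 -0.343 -2.551
vertex 1.653 -0.197 -0.977
endloop
endfacet
facet normal -0.164 0.264 -0.951
outer loop
vertex 1.397 -0.343 -2.551
vertex 1.407 0.197 -2.403
vertex 1.881 -0.06 -2.556
endloop
endfacet
facet normal 0.505 -0.863 -0.002
outer loop
vertex 1.397 -0.343 -2.551
vertex 1.881 -0.06 -2.556
vertex 1.653 -0.197 -0.977
endloop
endfacet
facet normal -0.164 0.263 -0.951
outer loop
vertex 1.881 -0.06 -2.556
vertex 1.407 0.197 -2.403
vertex 1.89 0.48 -2.408
endloop
endfacet
facet normal 0.989 -0.054 0.138
outer loop
vertex 1.881 -0.06 -2.556
vertex 1.89 0.48 -2.408
vertex 1.653 -0.197 -0.977
endloop
endfacet
facet normal 0.360 0.536 -0.763
outer loop
vertex -0.299 3.288 -3.741
vertex -1.288 3.52 -4.045
vertex -0.579 3.967 -3.396
endloop
endfacet
facet normal 0.605 -0.148 0.782
outer loop
vertex -0.299 3.288 -3.741
vertex -0.579 3.967 -3.396
vertex -1.972 2.5 -2.595
endloop
endfacet
facet normal 0.360 0.536 -0.763
outer loop
vertex -0.579 3.967 -3.396
vertex -1.288 3.52 -4.045
vertex -1.274 4.384 -3.431
endloop
endfacet
facet normal 0.163 0.349 0.923
outer loop
vertex -0.579 3.967 -3.396
vertex -1.274 4.384 -3.431
vertex -1.972 2.5 -2.595
endloop
endfacet
facet normal 0.360 0.537 -0.763
outer loop
vertex -1.274 4.384 -3.431
vertex -1.288 3.52 -4.045
vertex -1.977 4.294 -3.826
endloop
endfacet
facet normal -0.472 0.498 0.727
outer loop
vertex -1.274 4.384 -3.431
vertex -1.977 4.294 -3.826
vertex -1.972 2.5 -2.595
endloop
endfacet
facet normal 0.360 0.537 -0.763
outer loop
vertex -1.977 4.294 -3.826
vertex -1.288 3.52 -4.045
vertex -2.276 3.751 -4.349
endloop
endfacet
facet normal -0.927 0.211 0.311
outer loop
vertex -1.977 4.294 -3.826
vertex -2.276 3.751 -4.349
vertex -1.972 2.5 -2.595
endloop
endfacet
facet normal 0.360 0.536 -0.763
outer loop
vertex -2.276 3.751 -4.349
vertex -1.288 3.52 -4.045
vertex -1.996 3.072 -4.694
endloop
endfacet
facet normal -0.935 -0.344 -0.083
outer loop
vertex -2.276 3.751 -4.349
vertex -1.996 3.072 -4.694
vertex -1.972 2.5 -2.595
endloop
endfacet
facet normal 0.360 0.536 -0.763
outer loop
vertex -1.996 3.072 -4.694
vertex -1.288 3.52 -4.045
vertex -1.301 2.655 -4.659
endloop
endfacet
facet normal -0.493 -0.841 -0.223
outer loop
vertex -1.996 3.072 -4.694
vertex -1.301 2.655 -4.659
vertex -1.972 2.5 -2.595
endloop
endfacet
facet normal 0.360 0.536 -0.763
outer loop
vertex -1.301 2.655 -4.659
vertex -1.288 3.52 -4.045
vertex -0.598 2.745 -4.264
endloop
endfacet
facet normal 0.142 -0.989 -0.028
outer loop
vertex -1.301 2.655 -4.659
vertex -0.598 2.745 -4.264
vertex -1.972 2.5 -2.595
endloop
endfacet
facet normal 0.360 0.537 -0.763
outer loop
vertex -0.598 2.745 -4.264
vertex -1.288 3.52 -4.045
vertex -0.299 3.288 -3.741
endloop
endfacet
facet normal 0.597 -0.702 0.388
outer loop
vertex -0.598 2.745 -4.264
vertex -0.299 3.288 -3.741
vertex -1.972 2.5 -2.595
endloop
endfacet

endsolid


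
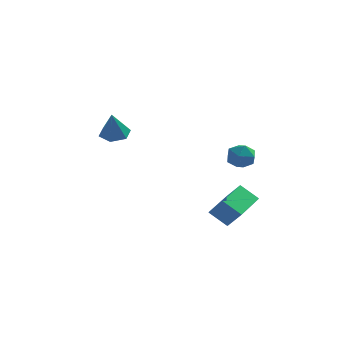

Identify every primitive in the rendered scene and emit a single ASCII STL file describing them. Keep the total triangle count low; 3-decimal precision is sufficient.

solid 
facet normal -0.764 0.109 0.636
outer loop
vertex 1.453 -0.147 0.266
vertex 1.905 1.577 0.514
vertex 0.871 0.112 -0.478
endloop
endfacet
facet normal -0.251 -0.958 -0.137
outer loop
vertex 1.635 0.003 -1.114
vertex 1.453 -0.147 0.266
vertex 0.871 0.112 -0.478
endloop
endfacet
facet normal -0.764 0.109 0.635
outer loop
vertex 0.871 0.112 -0.478
vertex 1.905 1.577 0.514
vertex 1.323 1.837 -0.231
endloop
endfacet
facet normal -0.594 0.264 -0.759
outer loop
vertex 1.323 1.837 -0.231
vertex 1.635 0.003 -1.114
vertex 0.871 0.112 -0.478
endloop
endfacet
facet normal 0.594 -0.265 0.759
outer loop
vertex 1.453 -0.147 0.266
vertex 2.669 1.468 -0.122
vertex 1.905 1.577 0.514
endloop
endfacet
facet normal -0.252 -0.958 -0.137
outer loop
vertex 2.217 -0.257 -0.369
vertex 1.453 -0.147 0.266
vertex 1.635 0.003 -1.114
endloop
endfacet
facet normal 0.594 -0.264 0.760
outer loop
vertex 2.217 -0.257 -0.369
vertex 2.669 1.468 -0.122
vertex 1.453 -0.147 0.266
endloop
endfacet
facet normal 0.251 0.958 0.138
outer loop
vertex 1.905 1.577 0.514
vertex 2.669 1.468 -0.122
vertex 1.323 1.837 -0.231
endloop
endfacet
facet normal -0.594 0.265 -0.760
outer loop
vertex 2.087 1.727 -0.866
vertex 1.635 0.003 -1.114
vertex 1.323 1.837 -0.231
endloop
endfacet
facet normal 0.252 0.958 0.137
outer loop
vertex 1.323 1.837 -0.231
vertex 2.669 1.468 -0.122
vertex 2.087 1.727 -0.866
endloop
endfacet
facet normal 0.765 -0.109 -0.635
outer loop
vertex 2.087 1.727 -0.866
vertex 2.217 -0.257 -0.369
vertex 1.635 0.003 -1.114
endloop
endfacet
facet normal 0.764 -0.109 -0.636
outer loop
vertex 2.669 1.468 -0.122
vertex 2.217 -0.257 -0.369
vertex 2.087 1.727 -0.866
endloop
endfacet
facet normal 0.000 0.421 -0.907
outer loop
vertex -2.772 2.921 2.804
vertex -3.38 2.665 2.685
vertex -3.321 3.271 2.966
endloop
endfacet
facet normal 0.526 0.509 0.682
outer loop
vertex -2.772 2.921 2.804
vertex -3.321 3.271 2.966
vertex -3.38 2.115 3.875
endloop
endfacet
facet normal -0.000 0.421 -0.907
outer loop
vertex -3.321 3.271 2.966
vertex -3.38 2.665 2.685
vertex -3.928 3.014 2.847
endloop
endfacet
facet normal -0.387 0.582 0.715
outer loop
vertex -3.321 3.271 2.966
vertex -3.928 3.014 2.847
vertex -3.38 2.115 3.875
endloop
endfacet
facet normal -0.001 0.420 -0.907
outer loop
vertex -3.928 3.014 2.847
vertex -3.38 2.665 2.685
vertex -3.987 2.409 2.567
endloop
endfacet
facet normal -0.911 -0.097 0.401
outer loop
vertex -3.928 3.014 2.847
vertex -3.987 2.409 2.567
vertex -3.38 2.115 3.875
endloop
endfacet
facet normal -0.000 0.419 -0.908
outer loop
vertex -3.987 2.409 2.567
vertex -3.38 2.665 2.685
vertex -3.439 2.059 2.405
endloop
endfacet
facet normal -0.526 -0.849 0.053
outer loop
vertex -3.987 2.409 2.567
vertex -3.439 2.059 2.405
vertex -3.38 2.115 3.875
endloop
endfacet
facet normal 0.001 0.419 -0.908
outer loop
vertex -3.439 2.059 2.405
vertex -3.38 2.665 2.685
vertex -2.832 2.315 2.524
endloop
endfacet
facet normal 0.385 -0.923 0.020
outer loop
vertex -3.439 2.059 2.405
vertex -2.832 2.315 2.524
vertex -3.38 2.115 3.875
endloop
endfacet
facet normal 0.001 0.419 -0.908
outer loop
vertex -2.832 2.315 2.524
vertex -3.38 2.665 2.685
vertex -2.772 2.921 2.804
endloop
endfacet
facet normal 0.911 -0.244 0.333
outer loop
vertex -2.832 2.315 2.524
vertex -2.772 2.921 2.804
vertex -3.38 2.115 3.875
endloop
endfacet
facet normal -0.988 -0.137 0.076
outer loop
vertex 1.21 2.891 1.648
vertex 1.294 2.214 1.52
vertex 1.312 2.448 2.173
endloop
endfacet
facet normal -0.773 0.403 0.490
outer loop
vertex 1.21 2.891 1.648
vertex 1.312 2.448 2.173
vertex 1.632 3.064 2.171
endloop
endfacet
facet normal -0.456 0.887 0.075
outer loop
vertex 1.21 2.891 1.648
vertex 1.632 3.064 2.171
vertex 1.811 3.211 1.517
endloop
endfacet
facet normal -0.474 0.647 -0.597
outer loop
vertex 1.21 2.891 1.648
vertex 1.811 3.211 1.517
vertex 1.603 2.686 1.114
endloop
endfacet
facet normal -0.803 0.013 -0.596
outer loop
vertex 1.21 2.891 1.648
vertex 1.603 2.686 1.114
vertex 1.294 2.214 1.52
endloop
endfacet
facet normal -0.285 0.151 0.946
outer loop
vertex 1.632 3.064 2.171
vertex 1.312 2.448 2.173
vertex 1.977 2.494 2.366
endloop
endfacet
facet normal -0.632 -0.724 0.277
outer loop
vertex 1.312 2.448 2.173
vertex 1.294 2.214 1.52
vertex 1.769 1.969 1.963
endloop
endfacet
facet normal -0.334 -0.480 -0.812
outer loop
vertex 1.294 2.214 1.52
vertex 1.603 2.686 1.114
vertex 1.948 2.116 1.309
endloop
endfacet
facet normal 0.198 0.546 -0.814
outer loop
vertex 1.603 2.686 1.114
vertex 1.811 3.211 1.517
vertex 2.268 2.732 1.307
endloop
endfacet
facet normal 0.228 0.935 0.273
outer loop
vertex 1.811 3.211 1.517
vertex 1.632 3.064 2.171
vertex 2.286 2.966 1.96
endloop
endfacet
facet normal 0.474 -0.647 0.597
outer loop
vertex 2.37 2.289 1.832
vertex 1.977 2.494 2.366
vertex 1.769 1.969 1.963
endloop
endfacet
facet normal 0.456 -0.887 -0.075
outer loop
vertex 2.37 2.289 1.832
vertex 1.769 1.969 1.963
vertex 1.948 2.116 1.309
endloop
endfacet
facet normal 0.773 -0.403 -0.490
outer loop
vertex 2.37 2.289 1.832
vertex 1.948 2.116 1.309
vertex 2.268 2.732 1.307
endloop
endfacet
facet normal 0.988 0.137 -0.076
outer loop
vertex 2.37 2.289 1.832
vertex 2.268 2.732 1.307
vertex 2.286 2.966 1.96
endloop
endfacet
facet normal 0.803 -0.013 0.596
outer loop
vertex 2.37 2.289 1.832
vertex 2.286 2.966 1.96
vertex 1.977 2.494 2.366
endloop
endfacet
facet normal -0.198 -0.546 0.814
outer loop
vertex 1.769 1.969 1.963
vertex 1.977 2.494 2.366
vertex 1.312 2.448 2.173
endloop
endfacet
facet normal -0.228 -0.935 -0.273
outer loop
vertex 1.948 2.116 1.309
vertex 1.769 1.969 1.963
vertex 1.294 2.214 1.52
endloop
endfacet
facet normal 0.285 -0.151 -0.946
outer loop
vertex 2.268 2.732 1.307
vertex 1.948 2.116 1.309
vertex 1.603 2.686 1.114
endloop
endfacet
facet normal 0.632 0.724 -0.277
outer loop
vertex 2.286 2.966 1.96
vertex 2.268 2.732 1.307
vertex 1.811 3.211 1.517
endloop
endfacet
facet normal 0.334 0.480 0.812
outer loop
vertex 1.977 2.494 2.366
vertex 2.286 2.966 1.96
vertex 1.632 3.064 2.171
endloop
endfacet

endsolid


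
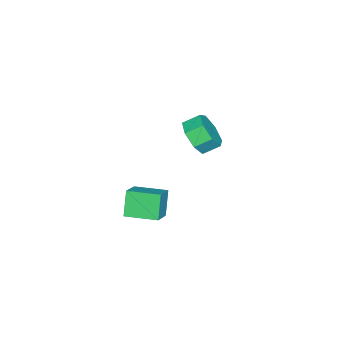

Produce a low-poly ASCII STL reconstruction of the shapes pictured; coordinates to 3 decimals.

solid 
facet normal 0.451 -0.732 -0.510
outer loop
vertex -1.95 -0.067 0.58
vertex -2.898 -0.537 0.417
vertex -2.402 0.191 -0.19
endloop
endfacet
facet normal 0.748 0.622 -0.231
outer loop
vertex -1.95 -0.067 0.58
vertex -2.402 0.191 -0.19
vertex -2.415 0.688 1.105
endloop
endfacet
facet normal 0.749 0.622 -0.231
outer loop
vertex -2.415 0.688 1.105
vertex -2.402 0.191 -0.19
vertex -2.866 0.945 0.335
endloop
endfacet
facet normal -0.452 0.733 0.509
outer loop
vertex -2.415 0.688 1.105
vertex -2.866 0.945 0.335
vertex -3.362 0.217 0.943
endloop
endfacet
facet normal 0.451 -0.732 -0.510
outer loop
vertex -2.402 0.191 -0.19
vertex -2.898 -0.537 0.417
vertex -3.227 -0.1 -0.502
endloop
endfacet
facet normal 0.086 0.604 -0.792
outer loop
vertex -2.402 0.191 -0.19
vertex -3.227 -0.1 -0.502
vertex -2.866 0.945 0.335
endloop
endfacet
facet normal 0.087 0.604 -0.792
outer loop
vertex -2.866 0.945 0.335
vertex -3.227 -0.1 -0.502
vertex -3.691 0.655 0.023
endloop
endfacet
facet normal -0.450 0.733 0.510
outer loop
vertex -2.866 0.945 0.335
vertex -3.691 0.655 0.023
vertex -3.362 0.217 0.943
endloop
endfacet
facet normal 0.451 -0.732 -0.510
outer loop
vertex -3.227 -0.1 -0.502
vertex -2.898 -0.537 0.417
vertex -3.804 -0.72 -0.122
endloop
endfacet
facet normal -0.640 0.132 -0.756
outer loop
vertex -3.227 -0.1 -0.502
vertex -3.804 -0.72 -0.122
vertex -3.691 0.655 0.023
endloop
endfacet
facet normal -0.640 0.132 -0.756
outer loop
vertex -3.691 0.655 0.023
vertex -3.804 -0.72 -0.122
vertex -4.268 0.035 0.403
endloop
endfacet
facet normal -0.451 0.732 0.510
outer loop
vertex -3.691 0.655 0.023
vertex -4.268 0.035 0.403
vertex -3.362 0.217 0.943
endloop
endfacet
facet normal 0.451 -0.733 -0.509
outer loop
vertex -3.804 -0.72 -0.122
vertex -2.898 -0.537 0.417
vertex -3.699 -1.202 0.665
endloop
endfacet
facet normal -0.886 -0.439 -0.151
outer loop
vertex -3.804 -0.72 -0.122
vertex -3.699 -1.202 0.665
vertex -4.268 0.035 0.403
endloop
endfacet
facet normal -0.885 -0.439 -0.152
outer loop
vertex -4.268 0.035 0.403
vertex -3.699 -1.202 0.665
vertex -4.163 -0.448 1.19
endloop
endfacet
facet normal -0.451 0.733 0.510
outer loop
vertex -4.268 0.035 0.403
vertex -4.163 -0.448 1.19
vertex -3.362 0.217 0.943
endloop
endfacet
facet normal 0.450 -0.733 -0.510
outer loop
vertex -3.699 -1.202 0.665
vertex -2.898 -0.537 0.417
vertex -2.99 -1.184 1.265
endloop
endfacet
facet normal -0.463 -0.680 0.568
outer loop
vertex -3.699 -1.202 0.665
vertex -2.99 -1.184 1.265
vertex -4.163 -0.448 1.19
endloop
endfacet
facet normal -0.463 -0.680 0.568
outer loop
vertex -4.163 -0.448 1.19
vertex -2.99 -1.184 1.265
vertex -3.455 -0.429 1.79
endloop
endfacet
facet normal -0.451 0.733 0.509
outer loop
vertex -4.163 -0.448 1.19
vertex -3.455 -0.429 1.79
vertex -3.362 0.217 0.943
endloop
endfacet
facet normal 0.451 -0.733 -0.510
outer loop
vertex -2.99 -1.184 1.265
vertex -2.898 -0.537 0.417
vertex -2.212 -0.679 1.227
endloop
endfacet
facet normal 0.307 -0.409 0.860
outer loop
vertex -2.99 -1.184 1.265
vertex -2.212 -0.679 1.227
vertex -3.455 -0.429 1.79
endloop
endfacet
facet normal 0.307 -0.409 0.860
outer loop
vertex -3.455 -0.429 1.79
vertex -2.212 -0.679 1.227
vertex -2.677 0.076 1.752
endloop
endfacet
facet normal -0.451 0.733 0.509
outer loop
vertex -3.455 -0.429 1.79
vertex -2.677 0.076 1.752
vertex -3.362 0.217 0.943
endloop
endfacet
facet normal 0.451 -0.732 -0.510
outer loop
vertex -2.212 -0.679 1.227
vertex -2.898 -0.537 0.417
vertex -1.95 -0.067 0.58
endloop
endfacet
facet normal 0.847 0.171 0.504
outer loop
vertex -2.212 -0.679 1.227
vertex -1.95 -0.067 0.58
vertex -2.677 0.076 1.752
endloop
endfacet
facet normal 0.847 0.171 0.504
outer loop
vertex -2.677 0.076 1.752
vertex -1.95 -0.067 0.58
vertex -2.415 0.688 1.105
endloop
endfacet
facet normal -0.451 0.732 0.510
outer loop
vertex -2.677 0.076 1.752
vertex -2.415 0.688 1.105
vertex -3.362 0.217 0.943
endloop
endfacet
facet normal -0.858 -0.124 -0.498
outer loop
vertex 1.906 -1.412 0.124
vertex 1.615 0.23 0.217
vertex 2.606 -1.217 -1.13
endloop
endfacet
facet normal 0.174 -0.983 -0.056
outer loop
vertex 3.765 -1.05 -0.457
vertex 1.906 -1.412 0.124
vertex 2.606 -1.217 -1.13
endloop
endfacet
facet normal -0.858 -0.123 -0.499
outer loop
vertex 2.606 -1.217 -1.13
vertex 1.615 0.23 0.217
vertex 2.316 0.425 -1.037
endloop
endfacet
facet normal 0.483 0.134 -0.865
outer loop
vertex 2.316 0.425 -1.037
vertex 3.765 -1.05 -0.457
vertex 2.606 -1.217 -1.13
endloop
endfacet
facet normal -0.483 -0.135 0.865
outer loop
vertex 1.906 -1.412 0.124
vertex 2.774 0.397 0.89
vertex 1.615 0.23 0.217
endloop
endfacet
facet normal 0.174 -0.983 -0.056
outer loop
vertex 3.064 -1.245 0.797
vertex 1.906 -1.412 0.124
vertex 3.765 -1.05 -0.457
endloop
endfacet
facet normal -0.483 -0.134 0.865
outer loop
vertex 3.064 -1.245 0.797
vertex 2.774 0.397 0.89
vertex 1.906 -1.412 0.124
endloop
endfacet
facet normal -0.174 0.983 0.056
outer loop
vertex 1.615 0.23 0.217
vertex 2.774 0.397 0.89
vertex 2.316 0.425 -1.037
endloop
endfacet
facet normal 0.483 0.135 -0.865
outer loop
vertex 3.474 0.592 -0.364
vertex 3.765 -1.05 -0.457
vertex 2.316 0.425 -1.037
endloop
endfacet
facet normal -0.174 0.983 0.056
outer loop
vertex 2.316 0.425 -1.037
vertex 2.774 0.397 0.89
vertex 3.474 0.592 -0.364
endloop
endfacet
facet normal 0.858 0.124 0.499
outer loop
vertex 3.474 0.592 -0.364
vertex 3.064 -1.245 0.797
vertex 3.765 -1.05 -0.457
endloop
endfacet
facet normal 0.858 0.123 0.498
outer loop
vertex 2.774 0.397 0.89
vertex 3.064 -1.245 0.797
vertex 3.474 0.592 -0.364
endloop
endfacet

endsolid


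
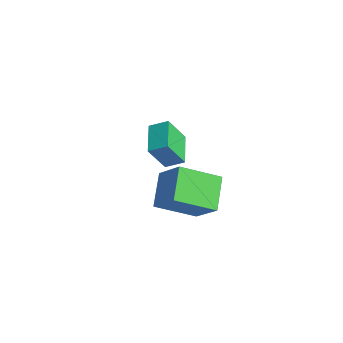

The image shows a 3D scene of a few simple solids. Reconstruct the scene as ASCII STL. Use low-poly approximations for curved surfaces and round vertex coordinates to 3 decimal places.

solid 
facet normal -0.840 0.443 0.313
outer loop
vertex -2.331 -2.358 -0.741
vertex -1.79 -1.639 -0.305
vertex -2.384 -1.475 -2.134
endloop
endfacet
facet normal -0.541 -0.719 -0.435
outer loop
vertex -0.93 -2.241 -2.675
vertex -2.331 -2.358 -0.741
vertex -2.384 -1.475 -2.134
endloop
endfacet
facet normal -0.840 0.444 0.313
outer loop
vertex -2.384 -1.475 -2.134
vertex -1.79 -1.639 -0.305
vertex -1.842 -0.756 -1.698
endloop
endfacet
facet normal -0.032 0.536 -0.844
outer loop
vertex -1.842 -0.756 -1.698
vertex -0.93 -2.241 -2.675
vertex -2.384 -1.475 -2.134
endloop
endfacet
facet normal 0.032 -0.536 0.844
outer loop
vertex -2.331 -2.358 -0.741
vertex -0.336 -2.405 -0.846
vertex -1.79 -1.639 -0.305
endloop
endfacet
facet normal -0.541 -0.719 -0.436
outer loop
vertex -0.878 -3.124 -1.282
vertex -2.331 -2.358 -0.741
vertex -0.93 -2.241 -2.675
endloop
endfacet
facet normal 0.032 -0.536 0.844
outer loop
vertex -0.878 -3.124 -1.282
vertex -0.336 -2.405 -0.846
vertex -2.331 -2.358 -0.741
endloop
endfacet
facet normal 0.541 0.719 0.436
outer loop
vertex -1.79 -1.639 -0.305
vertex -0.336 -2.405 -0.846
vertex -1.842 -0.756 -1.698
endloop
endfacet
facet normal -0.032 0.536 -0.844
outer loop
vertex -0.389 -1.522 -2.239
vertex -0.93 -2.241 -2.675
vertex -1.842 -0.756 -1.698
endloop
endfacet
facet normal 0.541 0.719 0.435
outer loop
vertex -1.842 -0.756 -1.698
vertex -0.336 -2.405 -0.846
vertex -0.389 -1.522 -2.239
endloop
endfacet
facet normal 0.840 -0.443 -0.312
outer loop
vertex -0.389 -1.522 -2.239
vertex -0.878 -3.124 -1.282
vertex -0.93 -2.241 -2.675
endloop
endfacet
facet normal 0.840 -0.443 -0.313
outer loop
vertex -0.336 -2.405 -0.846
vertex -0.878 -3.124 -1.282
vertex -0.389 -1.522 -2.239
endloop
endfacet
facet normal -0.655 0.478 0.585
outer loop
vertex 3.268 -3.676 0.592
vertex 3.716 -1.862 -0.39
vertex 1.999 -3.992 -0.571
endloop
endfacet
facet normal -0.212 -0.859 0.465
outer loop
vertex 3.184 -4.858 -1.63
vertex 3.268 -3.676 0.592
vertex 1.999 -3.992 -0.571
endloop
endfacet
facet normal -0.655 0.478 0.585
outer loop
vertex 1.999 -3.992 -0.571
vertex 3.716 -1.862 -0.39
vertex 2.447 -2.178 -1.553
endloop
endfacet
facet normal -0.725 -0.180 -0.664
outer loop
vertex 2.447 -2.178 -1.553
vertex 3.184 -4.858 -1.63
vertex 1.999 -3.992 -0.571
endloop
endfacet
facet normal 0.725 0.180 0.664
outer loop
vertex 3.268 -3.676 0.592
vertex 4.901 -2.728 -1.449
vertex 3.716 -1.862 -0.39
endloop
endfacet
facet normal -0.212 -0.859 0.465
outer loop
vertex 4.453 -4.542 -0.467
vertex 3.268 -3.676 0.592
vertex 3.184 -4.858 -1.63
endloop
endfacet
facet normal 0.725 0.180 0.664
outer loop
vertex 4.453 -4.542 -0.467
vertex 4.901 -2.728 -1.449
vertex 3.268 -3.676 0.592
endloop
endfacet
facet normal 0.212 0.859 -0.465
outer loop
vertex 3.716 -1.862 -0.39
vertex 4.901 -2.728 -1.449
vertex 2.447 -2.178 -1.553
endloop
endfacet
facet normal -0.725 -0.180 -0.664
outer loop
vertex 3.632 -3.044 -2.612
vertex 3.184 -4.858 -1.63
vertex 2.447 -2.178 -1.553
endloop
endfacet
facet normal 0.212 0.859 -0.465
outer loop
vertex 2.447 -2.178 -1.553
vertex 4.901 -2.728 -1.449
vertex 3.632 -3.044 -2.612
endloop
endfacet
facet normal 0.655 -0.478 -0.585
outer loop
vertex 3.632 -3.044 -2.612
vertex 4.453 -4.542 -0.467
vertex 3.184 -4.858 -1.63
endloop
endfacet
facet normal 0.655 -0.478 -0.585
outer loop
vertex 4.901 -2.728 -1.449
vertex 4.453 -4.542 -0.467
vertex 3.632 -3.044 -2.612
endloop
endfacet

endsolid


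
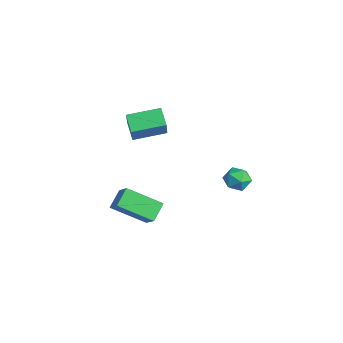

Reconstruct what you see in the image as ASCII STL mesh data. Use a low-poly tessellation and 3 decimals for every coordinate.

solid 
facet normal -0.475 0.246 -0.845
outer loop
vertex -3.391 -1.208 -0.404
vertex -2.992 0.425 -0.153
vertex -2.483 -1.345 -0.954
endloop
endfacet
facet normal -0.235 -0.961 -0.148
outer loop
vertex -1.828 -1.685 0.213
vertex -3.391 -1.208 -0.404
vertex -2.483 -1.345 -0.954
endloop
endfacet
facet normal -0.474 0.246 -0.845
outer loop
vertex -2.483 -1.345 -0.954
vertex -2.992 0.425 -0.153
vertex -2.084 0.288 -0.702
endloop
endfacet
facet normal 0.848 -0.128 -0.514
outer loop
vertex -2.084 0.288 -0.702
vertex -1.828 -1.685 0.213
vertex -2.483 -1.345 -0.954
endloop
endfacet
facet normal -0.848 0.128 0.514
outer loop
vertex -3.391 -1.208 -0.404
vertex -2.337 0.085 1.014
vertex -2.992 0.425 -0.153
endloop
endfacet
facet normal -0.235 -0.961 -0.148
outer loop
vertex -2.736 -1.548 0.762
vertex -3.391 -1.208 -0.404
vertex -1.828 -1.685 0.213
endloop
endfacet
facet normal -0.848 0.128 0.514
outer loop
vertex -2.736 -1.548 0.762
vertex -2.337 0.085 1.014
vertex -3.391 -1.208 -0.404
endloop
endfacet
facet normal 0.235 0.961 0.148
outer loop
vertex -2.992 0.425 -0.153
vertex -2.337 0.085 1.014
vertex -2.084 0.288 -0.702
endloop
endfacet
facet normal 0.848 -0.128 -0.514
outer loop
vertex -1.429 -0.052 0.464
vertex -1.828 -1.685 0.213
vertex -2.084 0.288 -0.702
endloop
endfacet
facet normal 0.235 0.961 0.148
outer loop
vertex -2.084 0.288 -0.702
vertex -2.337 0.085 1.014
vertex -1.429 -0.052 0.464
endloop
endfacet
facet normal 0.474 -0.246 0.845
outer loop
vertex -1.429 -0.052 0.464
vertex -2.736 -1.548 0.762
vertex -1.828 -1.685 0.213
endloop
endfacet
facet normal 0.475 -0.246 0.845
outer loop
vertex -2.337 0.085 1.014
vertex -2.736 -1.548 0.762
vertex -1.429 -0.052 0.464
endloop
endfacet
facet normal -0.557 0.709 -0.433
outer loop
vertex -0.414 3.682 -4.495
vertex -1.051 3.338 -4.239
vertex -0.705 3.872 -3.81
endloop
endfacet
facet normal 0.077 0.969 -0.236
outer loop
vertex -0.414 3.682 -4.495
vertex -0.705 3.872 -3.81
vertex 0.053 3.791 -3.896
endloop
endfacet
facet normal 0.584 0.586 -0.562
outer loop
vertex -0.414 3.682 -4.495
vertex 0.053 3.791 -3.896
vertex 0.176 3.207 -4.378
endloop
endfacet
facet normal 0.262 0.089 -0.961
outer loop
vertex -0.414 3.682 -4.495
vertex 0.176 3.207 -4.378
vertex -0.506 2.926 -4.59
endloop
endfacet
facet normal -0.443 0.165 -0.881
outer loop
vertex -0.414 3.682 -4.495
vertex -0.506 2.926 -4.59
vertex -1.051 3.338 -4.239
endloop
endfacet
facet normal 0.146 0.872 0.467
outer loop
vertex 0.053 3.791 -3.896
vertex -0.705 3.872 -3.81
vertex -0.294 3.514 -3.27
endloop
endfacet
facet normal -0.880 0.450 0.150
outer loop
vertex -0.705 3.872 -3.81
vertex -1.051 3.338 -4.239
vertex -0.976 3.233 -3.482
endloop
endfacet
facet normal -0.696 -0.430 -0.576
outer loop
vertex -1.051 3.338 -4.239
vertex -0.506 2.926 -4.59
vertex -0.853 2.649 -3.964
endloop
endfacet
facet normal 0.446 -0.551 -0.705
outer loop
vertex -0.506 2.926 -4.59
vertex 0.176 3.207 -4.378
vertex -0.095 2.568 -4.05
endloop
endfacet
facet normal 0.965 0.253 -0.061
outer loop
vertex 0.176 3.207 -4.378
vertex 0.053 3.791 -3.896
vertex 0.251 3.102 -3.621
endloop
endfacet
facet normal -0.262 -0.089 0.961
outer loop
vertex -0.386 2.758 -3.365
vertex -0.294 3.514 -3.27
vertex -0.976 3.233 -3.482
endloop
endfacet
facet normal -0.584 -0.586 0.562
outer loop
vertex -0.386 2.758 -3.365
vertex -0.976 3.233 -3.482
vertex -0.853 2.649 -3.964
endloop
endfacet
facet normal -0.077 -0.969 0.236
outer loop
vertex -0.386 2.758 -3.365
vertex -0.853 2.649 -3.964
vertex -0.095 2.568 -4.05
endloop
endfacet
facet normal 0.557 -0.709 0.433
outer loop
vertex -0.386 2.758 -3.365
vertex -0.095 2.568 -4.05
vertex 0.251 3.102 -3.621
endloop
endfacet
facet normal 0.443 -0.165 0.881
outer loop
vertex -0.386 2.758 -3.365
vertex 0.251 3.102 -3.621
vertex -0.294 3.514 -3.27
endloop
endfacet
facet normal -0.446 0.551 0.705
outer loop
vertex -0.976 3.233 -3.482
vertex -0.294 3.514 -3.27
vertex -0.705 3.872 -3.81
endloop
endfacet
facet normal -0.965 -0.253 0.061
outer loop
vertex -0.853 2.649 -3.964
vertex -0.976 3.233 -3.482
vertex -1.051 3.338 -4.239
endloop
endfacet
facet normal -0.146 -0.872 -0.467
outer loop
vertex -0.095 2.568 -4.05
vertex -0.853 2.649 -3.964
vertex -0.506 2.926 -4.59
endloop
endfacet
facet normal 0.880 -0.450 -0.150
outer loop
vertex 0.251 3.102 -3.621
vertex -0.095 2.568 -4.05
vertex 0.176 3.207 -4.378
endloop
endfacet
facet normal 0.696 0.430 0.576
outer loop
vertex -0.294 3.514 -3.27
vertex 0.251 3.102 -3.621
vertex 0.053 3.791 -3.896
endloop
endfacet
facet normal -0.722 0.050 -0.690
outer loop
vertex 0.781 -3.946 -2.527
vertex 0.266 -3.232 -1.936
vertex 1.721 -2.536 -3.41
endloop
endfacet
facet normal 0.486 -0.673 -0.558
outer loop
vertex 2.754 -2.608 -2.424
vertex 0.781 -3.946 -2.527
vertex 1.721 -2.536 -3.41
endloop
endfacet
facet normal -0.722 0.050 -0.690
outer loop
vertex 1.721 -2.536 -3.41
vertex 0.266 -3.232 -1.936
vertex 1.206 -1.823 -2.819
endloop
endfacet
facet normal 0.492 0.738 -0.462
outer loop
vertex 1.206 -1.823 -2.819
vertex 2.754 -2.608 -2.424
vertex 1.721 -2.536 -3.41
endloop
endfacet
facet normal -0.492 -0.738 0.462
outer loop
vertex 0.781 -3.946 -2.527
vertex 1.299 -3.304 -0.95
vertex 0.266 -3.232 -1.936
endloop
endfacet
facet normal 0.486 -0.673 -0.557
outer loop
vertex 1.814 -4.017 -1.541
vertex 0.781 -3.946 -2.527
vertex 2.754 -2.608 -2.424
endloop
endfacet
facet normal -0.492 -0.738 0.462
outer loop
vertex 1.814 -4.017 -1.541
vertex 1.299 -3.304 -0.95
vertex 0.781 -3.946 -2.527
endloop
endfacet
facet normal -0.485 0.673 0.558
outer loop
vertex 0.266 -3.232 -1.936
vertex 1.299 -3.304 -0.95
vertex 1.206 -1.823 -2.819
endloop
endfacet
facet normal 0.492 0.738 -0.462
outer loop
vertex 2.239 -1.894 -1.833
vertex 2.754 -2.608 -2.424
vertex 1.206 -1.823 -2.819
endloop
endfacet
facet normal -0.486 0.673 0.558
outer loop
vertex 1.206 -1.823 -2.819
vertex 1.299 -3.304 -0.95
vertex 2.239 -1.894 -1.833
endloop
endfacet
facet normal 0.722 -0.050 0.690
outer loop
vertex 2.239 -1.894 -1.833
vertex 1.814 -4.017 -1.541
vertex 2.754 -2.608 -2.424
endloop
endfacet
facet normal 0.722 -0.050 0.690
outer loop
vertex 1.299 -3.304 -0.95
vertex 1.814 -4.017 -1.541
vertex 2.239 -1.894 -1.833
endloop
endfacet

endsolid


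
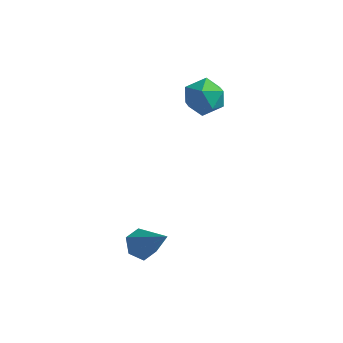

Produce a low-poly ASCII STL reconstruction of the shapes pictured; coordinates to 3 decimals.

solid 
facet normal -0.622 0.212 -0.753
outer loop
vertex -2.037 -2.586 -2.388
vertex -2.623 -2.75 -1.95
vertex -2.356 -2.049 -1.973
endloop
endfacet
facet normal 0.814 0.570 -0.113
outer loop
vertex -2.037 -2.586 -2.388
vertex -2.356 -2.049 -1.973
vertex -1.337 -3.19 -0.39
endloop
endfacet
facet normal -0.622 0.212 -0.754
outer loop
vertex -2.356 -2.049 -1.973
vertex -2.623 -2.75 -1.95
vertex -2.943 -2.213 -1.535
endloop
endfacet
facet normal 0.148 0.845 0.514
outer loop
vertex -2.356 -2.049 -1.973
vertex -2.943 -2.213 -1.535
vertex -1.337 -3.19 -0.39
endloop
endfacet
facet normal -0.621 0.213 -0.754
outer loop
vertex -2.943 -2.213 -1.535
vertex -2.623 -2.75 -1.95
vertex -3.21 -2.914 -1.513
endloop
endfacet
facet normal -0.480 0.210 0.852
outer loop
vertex -2.943 -2.213 -1.535
vertex -3.21 -2.914 -1.513
vertex -1.337 -3.19 -0.39
endloop
endfacet
facet normal -0.621 0.213 -0.754
outer loop
vertex -3.21 -2.914 -1.513
vertex -2.623 -2.75 -1.95
vertex -2.89 -3.45 -1.928
endloop
endfacet
facet normal -0.441 -0.699 0.563
outer loop
vertex -3.21 -2.914 -1.513
vertex -2.89 -3.45 -1.928
vertex -1.337 -3.19 -0.39
endloop
endfacet
facet normal -0.621 0.213 -0.754
outer loop
vertex -2.89 -3.45 -1.928
vertex -2.623 -2.75 -1.95
vertex -2.304 -3.287 -2.365
endloop
endfacet
facet normal 0.224 -0.973 -0.062
outer loop
vertex -2.89 -3.45 -1.928
vertex -2.304 -3.287 -2.365
vertex -1.337 -3.19 -0.39
endloop
endfacet
facet normal -0.622 0.212 -0.753
outer loop
vertex -2.304 -3.287 -2.365
vertex -2.623 -2.75 -1.95
vertex -2.037 -2.586 -2.388
endloop
endfacet
facet normal 0.852 -0.338 -0.400
outer loop
vertex -2.304 -3.287 -2.365
vertex -2.037 -2.586 -2.388
vertex -1.337 -3.19 -0.39
endloop
endfacet
facet normal -0.509 -0.633 0.583
outer loop
vertex -2.519 2.114 4.026
vertex -2.091 1.357 3.578
vertex -1.677 1.754 4.37
endloop
endfacet
facet normal -0.385 -0.018 0.923
outer loop
vertex -2.519 2.114 4.026
vertex -1.677 1.754 4.37
vertex -1.816 2.721 4.331
endloop
endfacet
facet normal -0.673 0.509 0.537
outer loop
vertex -2.519 2.114 4.026
vertex -1.816 2.721 4.331
vertex -2.316 2.922 3.515
endloop
endfacet
facet normal -0.975 0.219 -0.041
outer loop
vertex -2.519 2.114 4.026
vertex -2.316 2.922 3.515
vertex -2.486 2.079 3.049
endloop
endfacet
facet normal -0.873 -0.487 -0.012
outer loop
vertex -2.519 2.114 4.026
vertex -2.486 2.079 3.049
vertex -2.091 1.357 3.578
endloop
endfacet
facet normal 0.322 0.084 0.943
outer loop
vertex -1.816 2.721 4.331
vertex -1.677 1.754 4.37
vertex -0.954 2.341 4.071
endloop
endfacet
facet normal 0.122 -0.911 0.393
outer loop
vertex -1.677 1.754 4.37
vertex -2.091 1.357 3.578
vertex -1.124 1.498 3.605
endloop
endfacet
facet normal -0.469 -0.674 -0.570
outer loop
vertex -2.091 1.357 3.578
vertex -2.486 2.079 3.049
vertex -1.624 1.699 2.789
endloop
endfacet
facet normal -0.634 0.468 -0.615
outer loop
vertex -2.486 2.079 3.049
vertex -2.316 2.922 3.515
vertex -1.763 2.666 2.75
endloop
endfacet
facet normal -0.145 0.936 0.320
outer loop
vertex -2.316 2.922 3.515
vertex -1.816 2.721 4.331
vertex -1.349 3.063 3.542
endloop
endfacet
facet normal 0.975 -0.219 0.041
outer loop
vertex -0.921 2.306 3.094
vertex -0.954 2.341 4.071
vertex -1.124 1.498 3.605
endloop
endfacet
facet normal 0.673 -0.509 -0.537
outer loop
vertex -0.921 2.306 3.094
vertex -1.124 1.498 3.605
vertex -1.624 1.699 2.789
endloop
endfacet
facet normal 0.385 0.018 -0.923
outer loop
vertex -0.921 2.306 3.094
vertex -1.624 1.699 2.789
vertex -1.763 2.666 2.75
endloop
endfacet
facet normal 0.509 0.633 -0.583
outer loop
vertex -0.921 2.306 3.094
vertex -1.763 2.666 2.75
vertex -1.349 3.063 3.542
endloop
endfacet
facet normal 0.873 0.487 0.012
outer loop
vertex -0.921 2.306 3.094
vertex -1.349 3.063 3.542
vertex -0.954 2.341 4.071
endloop
endfacet
facet normal 0.634 -0.468 0.615
outer loop
vertex -1.124 1.498 3.605
vertex -0.954 2.341 4.071
vertex -1.677 1.754 4.37
endloop
endfacet
facet normal 0.145 -0.936 -0.320
outer loop
vertex -1.624 1.699 2.789
vertex -1.124 1.498 3.605
vertex -2.091 1.357 3.578
endloop
endfacet
facet normal -0.322 -0.084 -0.943
outer loop
vertex -1.763 2.666 2.75
vertex -1.624 1.699 2.789
vertex -2.486 2.079 3.049
endloop
endfacet
facet normal -0.122 0.911 -0.393
outer loop
vertex -1.349 3.063 3.542
vertex -1.763 2.666 2.75
vertex -2.316 2.922 3.515
endloop
endfacet
facet normal 0.469 0.674 0.570
outer loop
vertex -0.954 2.341 4.071
vertex -1.349 3.063 3.542
vertex -1.816 2.721 4.331
endloop
endfacet

endsolid
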